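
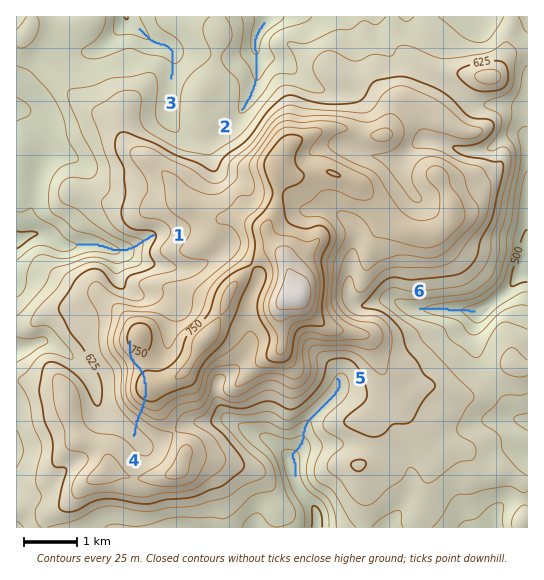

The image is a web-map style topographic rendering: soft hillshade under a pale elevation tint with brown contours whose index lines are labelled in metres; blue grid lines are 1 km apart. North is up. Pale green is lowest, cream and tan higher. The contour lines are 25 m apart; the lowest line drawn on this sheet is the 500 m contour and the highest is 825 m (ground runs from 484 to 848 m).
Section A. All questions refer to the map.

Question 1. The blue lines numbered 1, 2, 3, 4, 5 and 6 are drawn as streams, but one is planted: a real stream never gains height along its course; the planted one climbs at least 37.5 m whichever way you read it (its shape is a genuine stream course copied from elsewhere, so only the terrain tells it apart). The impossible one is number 4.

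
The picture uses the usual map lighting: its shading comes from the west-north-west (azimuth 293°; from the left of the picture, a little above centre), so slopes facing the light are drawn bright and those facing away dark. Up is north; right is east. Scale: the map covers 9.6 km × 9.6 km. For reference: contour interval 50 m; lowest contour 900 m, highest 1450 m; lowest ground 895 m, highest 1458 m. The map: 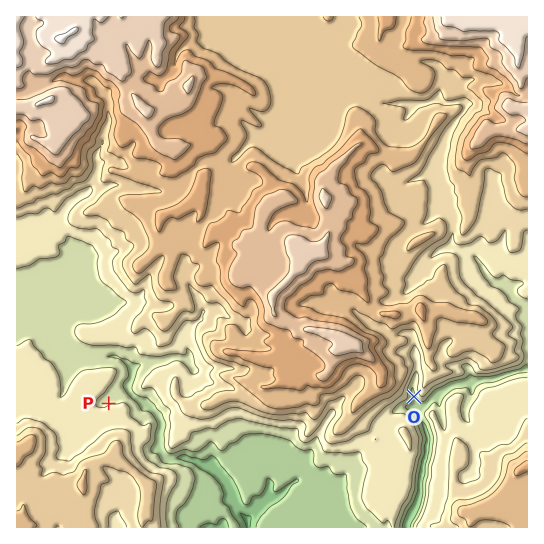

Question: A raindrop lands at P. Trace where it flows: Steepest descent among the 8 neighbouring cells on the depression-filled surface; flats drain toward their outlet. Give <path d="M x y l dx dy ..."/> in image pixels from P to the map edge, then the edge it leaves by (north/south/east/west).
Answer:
<path d="M109 403l-2-1 0-3 6-5 4-1 5-6 5 0 3 6 5 5 4 3 4 0 15 14 4 8-1 7-2 1 0 7 2 1 0 11 4 7 1 1 21 0 4 3 4 0 6 4 4 0 4 2 2 0 3 3 3 0 10 12 6 11 4 16 1 2 5 6 2 0 0 1 4 4 0 5"/>
exit: south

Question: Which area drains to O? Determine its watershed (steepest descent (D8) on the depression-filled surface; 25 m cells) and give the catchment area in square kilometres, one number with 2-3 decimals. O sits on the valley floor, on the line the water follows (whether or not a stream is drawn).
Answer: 3.574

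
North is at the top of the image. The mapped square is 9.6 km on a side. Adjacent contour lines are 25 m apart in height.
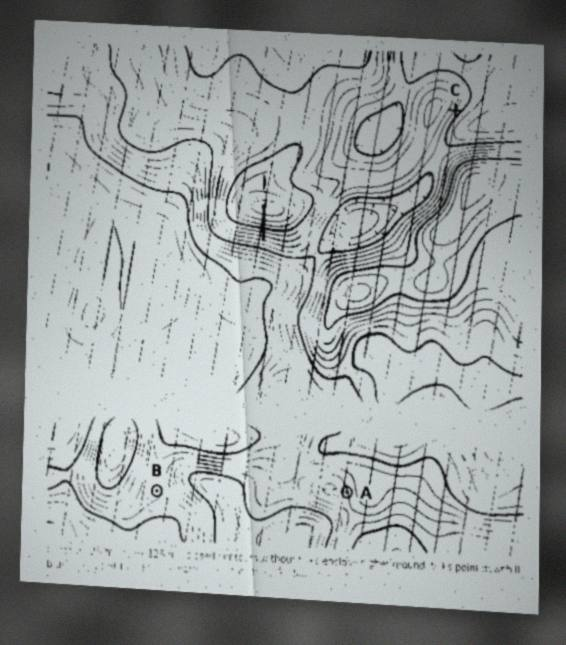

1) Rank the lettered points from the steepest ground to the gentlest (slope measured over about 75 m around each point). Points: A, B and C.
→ C A B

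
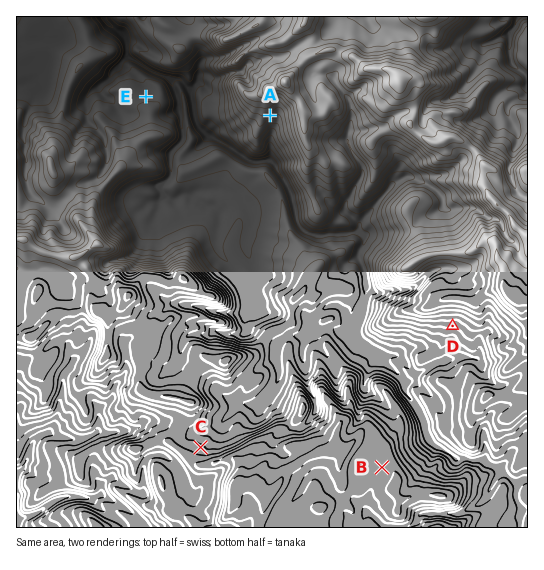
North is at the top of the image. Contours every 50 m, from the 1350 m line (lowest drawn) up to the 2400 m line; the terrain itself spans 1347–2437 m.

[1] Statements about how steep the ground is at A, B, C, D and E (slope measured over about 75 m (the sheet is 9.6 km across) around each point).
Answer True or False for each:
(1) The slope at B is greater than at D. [False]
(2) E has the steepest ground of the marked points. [False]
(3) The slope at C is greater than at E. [True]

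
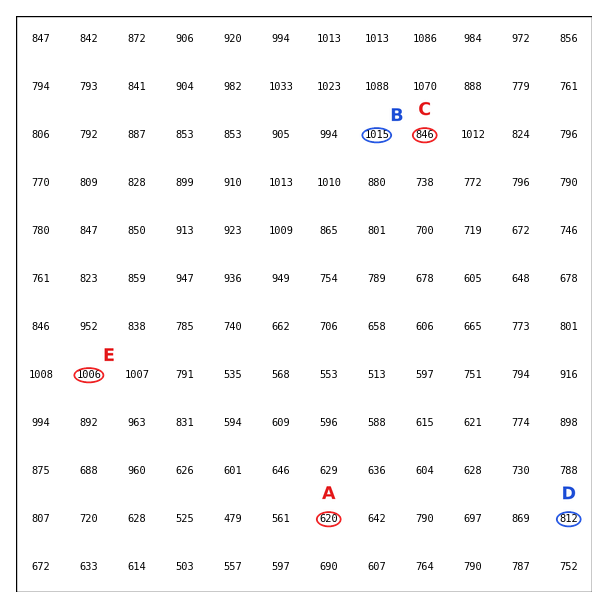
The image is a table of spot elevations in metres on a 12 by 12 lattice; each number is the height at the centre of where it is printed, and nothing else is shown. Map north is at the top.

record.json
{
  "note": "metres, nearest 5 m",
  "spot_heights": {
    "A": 620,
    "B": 1015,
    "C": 845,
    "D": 810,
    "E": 1005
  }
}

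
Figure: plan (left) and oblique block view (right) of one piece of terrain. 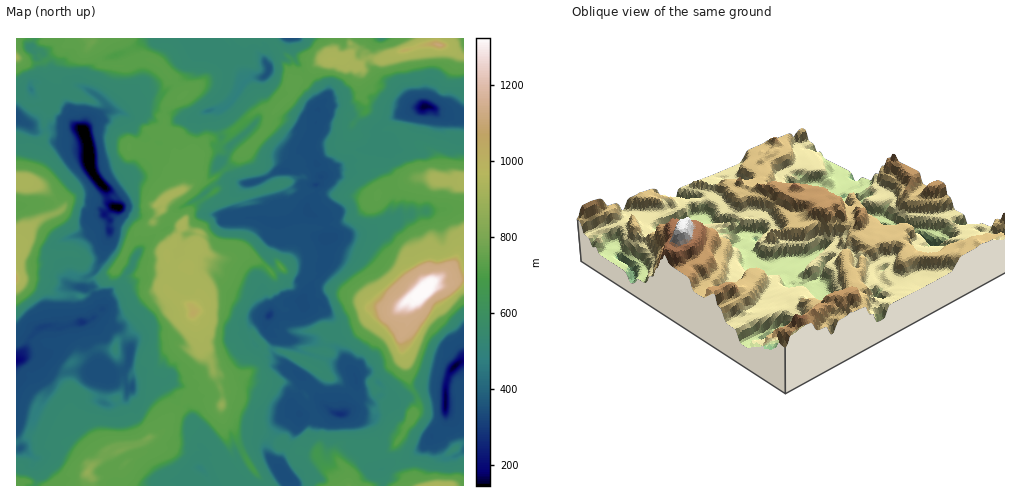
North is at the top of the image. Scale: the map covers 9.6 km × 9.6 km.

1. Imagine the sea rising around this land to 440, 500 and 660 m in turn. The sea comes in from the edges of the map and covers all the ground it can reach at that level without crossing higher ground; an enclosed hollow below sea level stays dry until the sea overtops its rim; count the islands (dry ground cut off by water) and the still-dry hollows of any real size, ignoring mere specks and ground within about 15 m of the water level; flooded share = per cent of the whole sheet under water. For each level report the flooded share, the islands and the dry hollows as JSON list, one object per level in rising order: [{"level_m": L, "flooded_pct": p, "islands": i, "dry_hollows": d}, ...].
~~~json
[{"level_m": 440, "flooded_pct": 13, "islands": 1, "dry_hollows": 3}, {"level_m": 500, "flooded_pct": 15, "islands": 0, "dry_hollows": 2}, {"level_m": 660, "flooded_pct": 64, "islands": 1, "dry_hollows": 0}]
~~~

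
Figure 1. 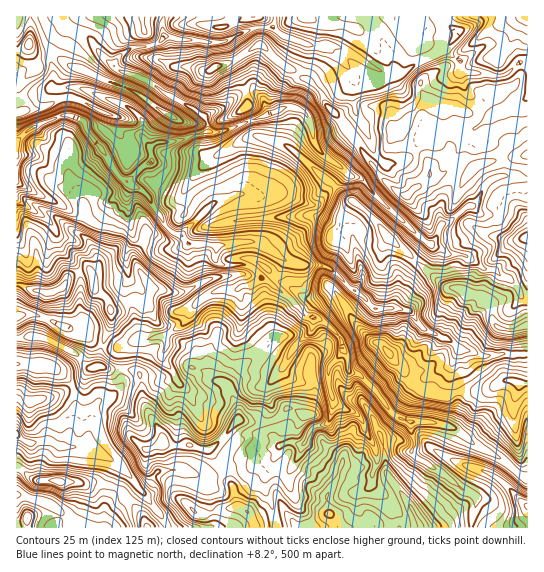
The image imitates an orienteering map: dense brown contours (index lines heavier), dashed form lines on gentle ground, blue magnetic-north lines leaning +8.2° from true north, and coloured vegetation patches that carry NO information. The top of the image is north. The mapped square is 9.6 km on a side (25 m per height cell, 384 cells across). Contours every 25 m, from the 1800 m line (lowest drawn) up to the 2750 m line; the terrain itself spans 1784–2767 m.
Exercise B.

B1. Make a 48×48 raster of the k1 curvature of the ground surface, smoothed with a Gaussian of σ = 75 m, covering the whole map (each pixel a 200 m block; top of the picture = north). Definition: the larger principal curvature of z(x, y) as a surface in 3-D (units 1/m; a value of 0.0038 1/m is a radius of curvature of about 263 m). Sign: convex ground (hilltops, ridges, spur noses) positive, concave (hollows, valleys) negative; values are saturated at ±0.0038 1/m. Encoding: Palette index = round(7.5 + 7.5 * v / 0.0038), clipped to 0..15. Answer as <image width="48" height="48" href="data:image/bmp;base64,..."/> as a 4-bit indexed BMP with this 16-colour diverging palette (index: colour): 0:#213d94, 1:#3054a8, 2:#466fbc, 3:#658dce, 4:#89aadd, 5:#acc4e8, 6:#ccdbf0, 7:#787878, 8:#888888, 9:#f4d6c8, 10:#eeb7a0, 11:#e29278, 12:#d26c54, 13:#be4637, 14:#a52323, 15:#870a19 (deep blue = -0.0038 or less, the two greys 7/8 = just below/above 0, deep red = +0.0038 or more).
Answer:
<image width="48" height="48" href="data:image/bmp;base64,Qk32BAAAAAAAAHYAAAAoAAAAMAAAADAAAAABAAQAAAAAAIAEAAATCwAAEwsAABAAAAAAAAAAlD0hAKhUMAC8b0YAzo1lAN2qiQDoxKwA8NvMAHh4eACIiIgAyNb0AKC37gB4kuIAVGzSADdGvgAjI6UAGQqHALt4iIh2e8l4moh4uHq6mZmZmYu6mYmZma2oeImInJeJ3LqsqIx4qpiZh52HiYiHi4l3mImJuYq+uIm5mLlomneIiNqImZd3rmqIyrmbp3jJh3e3eLeKnHeHi7iJh4d6+a///tupiLuoh3qoeJiZeqiIrYiYiIjPpeqYmIiHe8eHh4mXd4iJiLiZ2Zl4i9/ZiLeXiHiHa7mHeJiHiIqJiMmYyHiL7bmHm7aYeHeInsu73siIeHp3qrqY2IjdmHh4u5mIiIiK64uqt52IeImY2Zp67MvIiHiI2pt4iIib2JyKhmrZmYjIp5uOyYiId4iJyZt4iIiLqNmKh4jLqrm+2YmfiIh3d5mJuKu6h4iIish6iIfJmayqx3n7eqmZuqqYqMvMuJd3i5h4iIm3Z5mZt7z4iazdy6qYmaiIqreIe4d3iauod3eKudq3irqYiJmqq5d3aMvLrKqZqpmYiHicqLeIm7iIiIiKqYh2ety5qpebqIiJmIicuJmoraiZiIiJh3h5/6mWiJiJmIiJmZecu3e67JmapniIh+3/yHi3d4iLqamImaqpvIfP2Zm4iHipl7y4d3fJd4qoibqImau3qYz6qriJeXi+/mmXiGfLiK2HebqHiqiHeL+3iLq7iJnpiniYmXjbqrlXeamHipiJid2Gh3eciJq4eIrLqZvYmaqriImIioirq/qKl4hqqbqql//e6Z2WeKzd+4d4iYqYz6ebmIiL3bqYmah326yIitmHjf/ciKqZ7IycqYi8mZiXepiIurqYnpeHeoiZrJdlt5+Lp4zZiXmXiYmZipqpnHd4inqruIiIusuaqM2YeWiqeYuXeKusmqineHiIh3eZvLmZrNlmmZiKuouXjNiJibyXu5iHd3d4rZiI3Zi5mYq6q6uZ64eIiti7rO3cuqqZrKd96InnesqGerisiJiIjaerp4iaq8zLisjfiI6oqpiHi5uoeZmJnYqqmHiId3d5eM/oidt4q3iomJiJmYmqeYqbmIiHiHZpmd24r8uYi5iYiHmpiZqoarmKuIiHeHdpvZea+oqpiaiIiKuYmZqJuYh4uph3eHeN6Xd/p4ipiKqIiHqImpiJuniImaqHd3neiHjtiHepiJqqmYqom6d7moqrzLy5mb3IiZvoqImImHeIiYyqrIiqmId4mYnezLqXmr2Xmoh3iHeIiLeLy3mZqJqt+5mKupmYetp4mph4h4iIiOqYh2v/+Y3/2b/6l4mWftiImJh4iJh4iM7/q//IeP+oeYi/2Hdnz6q7uZqaqpmIiKh67rh4v/h5iqmMmZiK+WeYmYmpiImZiLl3iHn/+oiJu7eJiarOuHd4h5yniJqqqJuoq+/Yh3m7vdmHd5vKiIiYh3rahoeIiYmpvLh3zN/tzO/pedyYmYiImIibyJqqh6yZmJiYrdyZmZnfvciIiIiJiIiIi5mal76HeIibqaeXh4d67Yd4h4mYiImYidqImI2HeId4m8iaq8yHuomJmqmIeIiIhnyoiHt3iJmZiqiru6rLqYu7mIiIiIiHmqmZmQ=="/>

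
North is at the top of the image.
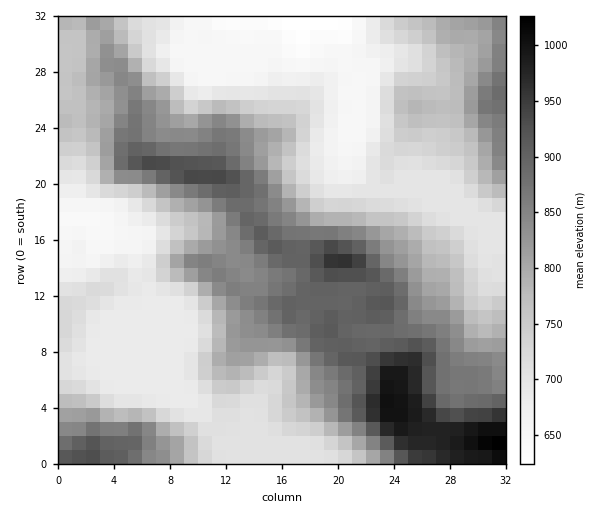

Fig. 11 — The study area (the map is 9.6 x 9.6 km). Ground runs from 625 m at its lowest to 1035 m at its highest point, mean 780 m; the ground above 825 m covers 31.4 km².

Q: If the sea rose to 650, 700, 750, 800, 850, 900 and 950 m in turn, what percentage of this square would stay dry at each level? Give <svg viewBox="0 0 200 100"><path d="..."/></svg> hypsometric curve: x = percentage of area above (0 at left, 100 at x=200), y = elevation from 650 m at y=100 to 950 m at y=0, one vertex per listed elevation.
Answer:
<svg viewBox="0 0 200 100"><path d="M190 100l-41-17-37-16-31-17-27-17-30-16-15-17"/></svg>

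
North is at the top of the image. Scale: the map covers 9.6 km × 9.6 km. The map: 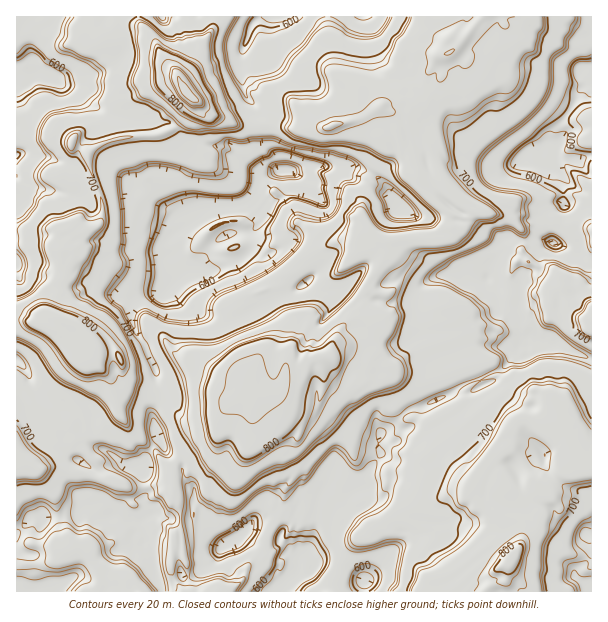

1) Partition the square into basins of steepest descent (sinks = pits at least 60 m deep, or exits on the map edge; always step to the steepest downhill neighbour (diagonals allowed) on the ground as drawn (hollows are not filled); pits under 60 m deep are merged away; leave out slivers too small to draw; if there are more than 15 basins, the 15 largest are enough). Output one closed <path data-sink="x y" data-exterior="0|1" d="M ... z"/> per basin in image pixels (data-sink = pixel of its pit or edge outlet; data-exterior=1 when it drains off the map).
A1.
<path data-sink="285 170" data-exterior="0" d="M194 98l-10 19-10 11-22 8-20 0-18 3-21 9-5 5 2 14 12 33 1 12-5 13-9 5-14 4-5 6 0 8-8 4 4 18-16 41 2 6 5 2 3 4-6 7-16-8-22-2 1 146 13 0 24-28 1-4-3-5 4 1 10-4 13-13 1-4 7 12 9 3 11-2 11-9-8-35-11-11-14-7 10-6 22 0 5 11 2 13 4 6 19 6 27 13 8 6 13 1 29-2 24-17 6 5 9 0 15-5 5-7 1-12 3-2 13-2 14-10 4 1 6 18 3 3 14 10 6 0 11-10 11-18 12 6 8 0 7-2 11-11 33-16 0-23-5 4-21 6-12 0-6-2-24 1-14-7 3-6-1-13 20-35 4-9-1-14 22-3 20 3 21-1 5-4 4-7 5-2 2-8 6-2 6-7-28-27-20-43-16-11-4-15-2-2-12-1 12-2 1 1 9-6-1-2-12 0-9 4-12 0-17 12-28 6-5 3-40 1-8-2-43 0-27-11z"/><path data-sink="233 540" data-exterior="0" d="M114 352l-19 2-10 6 14 7 11 11 8 35-11 9-11 2-9-3-7-12-1 4-13 13-12 5 0 7-24 28-14 1 1 125 210 0 9-6 8-8 2-9 16-14 4-18 17-27 1-21 6-10 0-6-4-8-6-24-22-21-4-6 1-5 3 5 26 26 4 18 7 16 6 6 6 18 5 4 15 3 9 5 18 12 10 11 0 4-2-1-6 4-13 21-11 31 153 0 10-10 11-4 2-15 10-15 0-9-4-9-20-18-14-6-10-16-15 0-12 6-6 0-5-2-6-9 1-6 10-9 7 0 26 16 5-6-12-10-9-14 4-10 16-14-14-21 0-3 4-4 0-11 8-9-3-12-5-6-30 10-15 0-12-3-23 0-15-11-11 18-8 8-9 2-17-13-6-18-4-1-14 10-13 2-3 2-1 12-5 7-15 5-9 0-6-5-11 9-18 9-31 1-41-20-19-6-6-10-1-14z"/><path data-sink="582 69" data-exterior="0" d="M591 16l-108 0-33 36-6 2-2 21-15 21-22 14-1-1-12 2 12 1 2 2 4 15 16 11 20 43 28 27-6 7-6 2-2 8-5 2-4 7-5 4-21 1-20-3-22 3 1 14-4 9-20 35 1 13-3 6 14 7 24-1 6 2 12 0 21-6 5-4 0 23-2 3-31 13-14 12-13 2 4 4 50 3 30-10 5 6 3 12-8 9 0 11-4 4 0 3 14 21 26 18 4-1 0-12 2-5 12-12 6-3 4-15 11-6 9 0 8 9 2 9 14 27 4 11 12 14 4-1 0-145-10-1-12-5-13 0-5-5-2-12 5-7 8-4 15 2 8 12 6 5z"/><path data-sink="38 72" data-exterior="0" d="M138 16l-122 1 1 302 21 3 16 8 6-7-3-4-5-2-2-6 16-41-4-18 8-4 0-8 5-6 23-8 5-14-1-12-12-33-2-14 5-5 21-9 18-3 20 0 19-6 13-13 9-16-9-11-9-19-11-11-10-19-12-14z"/><path data-sink="276 17" data-exterior="1" d="M465 16l-246 0-7 14-12 17-2 13-18 18 0 3 4 9 8 8 5 2 10 12 32 14 43 0 8 2 40-1 5-3 28-6 17-12 12 0 9-4 16 1 8-5 3-5-2-6 1-10 9-20 5-3 9-2 20-22-4-7z"/><path data-sink="591 591" data-exterior="1" d="M524 418l-6 2-12 12-2 5 0 12-23 21-11 19 8 15 28 18 8 8 4 9 0 9-10 15-3 28 86 1 1-125-4-1-10-10-10-24-5-5z"/><path data-sink="296 573" data-exterior="0" d="M255 409l-1 5 4 6 22 21 3 6 1 14 6 12 0 6-6 10-1 21-17 27-4 18-16 14-2 9-16 13 102 1 13-31 13-21 6-4 2 1 0-4-10-11-18-12-9-5-15-3-5-4-6-18-6-6-7-16-4-18-26-26z"/><path data-sink="162 17" data-exterior="1" d="M218 16l-78 0-1 5 18 24 7 15 11 11 4 8 19-19 2-13 17-24z"/>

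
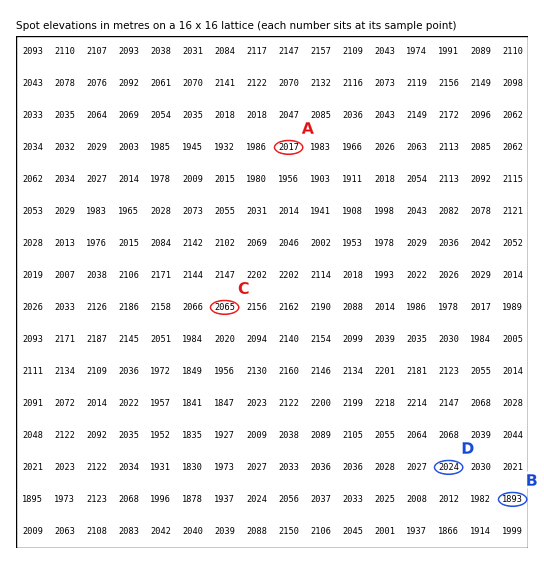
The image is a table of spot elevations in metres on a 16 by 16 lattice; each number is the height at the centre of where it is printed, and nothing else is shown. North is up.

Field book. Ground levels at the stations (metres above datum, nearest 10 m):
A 2020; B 1890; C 2060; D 2020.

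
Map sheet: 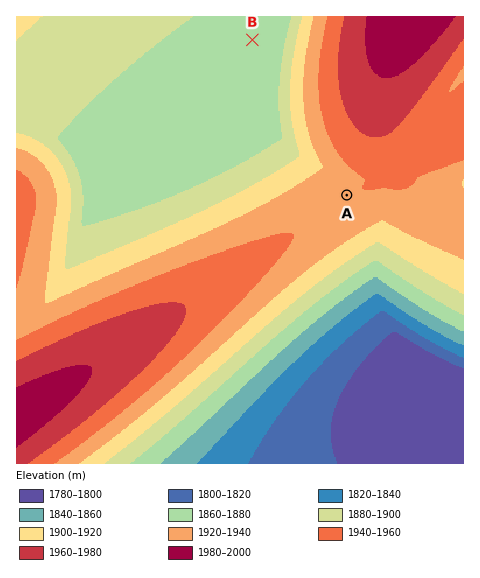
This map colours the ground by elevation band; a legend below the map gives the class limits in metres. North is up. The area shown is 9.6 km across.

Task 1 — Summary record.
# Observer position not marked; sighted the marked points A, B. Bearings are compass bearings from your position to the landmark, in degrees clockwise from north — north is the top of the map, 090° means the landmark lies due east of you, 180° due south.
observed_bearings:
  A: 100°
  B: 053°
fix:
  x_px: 103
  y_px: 152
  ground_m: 1870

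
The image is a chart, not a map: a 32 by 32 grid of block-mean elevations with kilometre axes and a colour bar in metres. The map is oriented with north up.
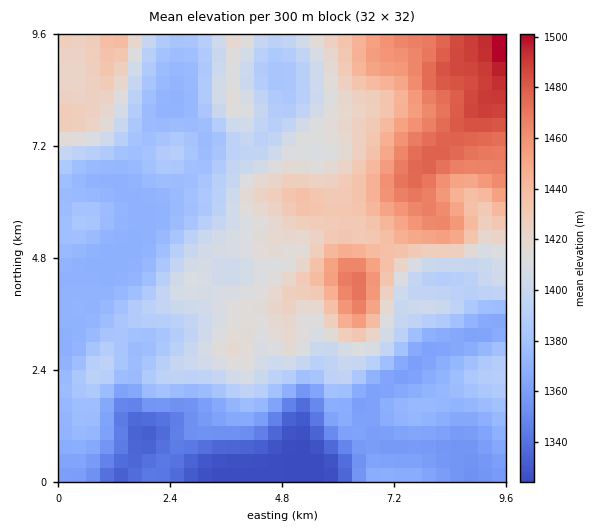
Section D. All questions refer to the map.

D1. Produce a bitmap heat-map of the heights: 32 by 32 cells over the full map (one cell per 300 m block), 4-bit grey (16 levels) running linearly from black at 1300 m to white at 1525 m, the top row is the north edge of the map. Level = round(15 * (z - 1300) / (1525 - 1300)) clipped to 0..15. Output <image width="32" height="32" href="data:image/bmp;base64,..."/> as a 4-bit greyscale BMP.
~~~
<image width="32" height="32" href="data:image/bmp;base64,Qk12AgAAAAAAAHYAAAAoAAAAIAAAACAAAAABAAQAAAAAAAACAAATCwAAEwsAABAAAAAAAAAAAAAAABEREQAiIiIAMzMzAERERABVVVUAZmZmAHd3dwCIiIgAmZmZAKqqqgC7u7sAzMzMAN3d3QDu7u4A////AERDIjMiIiIiIiIkRUREREREQzIzMiIiIiIiNERERERERUQyIzMyIiIiIjRERERERFVUMiI0REMyIiNEREREREVVVDIzNEREQyI0RERVVURVVVQzREREVVQzNURFVVVVVVZlRFVVVWZlVEVUREVVVWZWZlVmZmd3dmVWZlRERVZmVWZlZnd3iHd3ZndlREVVZlVWZVZneIh3h3d3dlRERFVVVWVVZneIeIh4iYdlVEREVVVmZmZ3iIiIeKqXdmZVRFVVVmZ3d4iIiIm7qHd3ZlVVVVVmd3d3iImau6h2ZmZmVVVVVnd3d3iJmru5dmZmd1VVVVZnd3d3iJq7qYd3d3dVVVVVZ3d3iIiZqpmZiIh3VVVVVWZ3d4iIiZmZqqqpiFZVVVVVZ3eIiZmZmqu7qYlVVVVVVWZ4iJmZmZq7u6mZVVVVVVVmeIiZmZmru7qpmlVVVVVVZneIiIiZq7y7qqtlVVVWZVZnd4iIiZq8zLu7dmZVVmZVZmd3d4iavMzLu4h3ZVVlVWdmd3iImrvMzMyYiHZVVVZ3Zmd4iJmrvMzMmYh2VVVnh3ZmeIiJqrvM3YiIhlVVZ4dmZneImaq8zN2IiYdVVWd3ZmZ4iZqrzMzdiImHZVVnd2VmeJqqu8zM3YiZmGVVZ4dmZniaq7u8zd2ImZh2VWeIdmeImqu7vM3d"/>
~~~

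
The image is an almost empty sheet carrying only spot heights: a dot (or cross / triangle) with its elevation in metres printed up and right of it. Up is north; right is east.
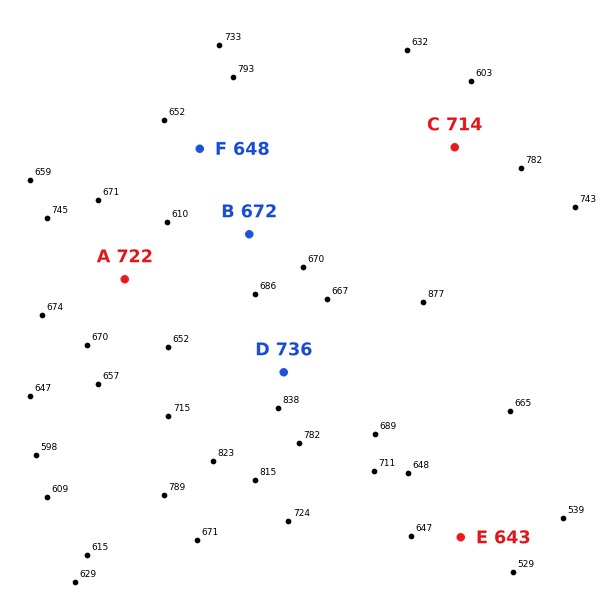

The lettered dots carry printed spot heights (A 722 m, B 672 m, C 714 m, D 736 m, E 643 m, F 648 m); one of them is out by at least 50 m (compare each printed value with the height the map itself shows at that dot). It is A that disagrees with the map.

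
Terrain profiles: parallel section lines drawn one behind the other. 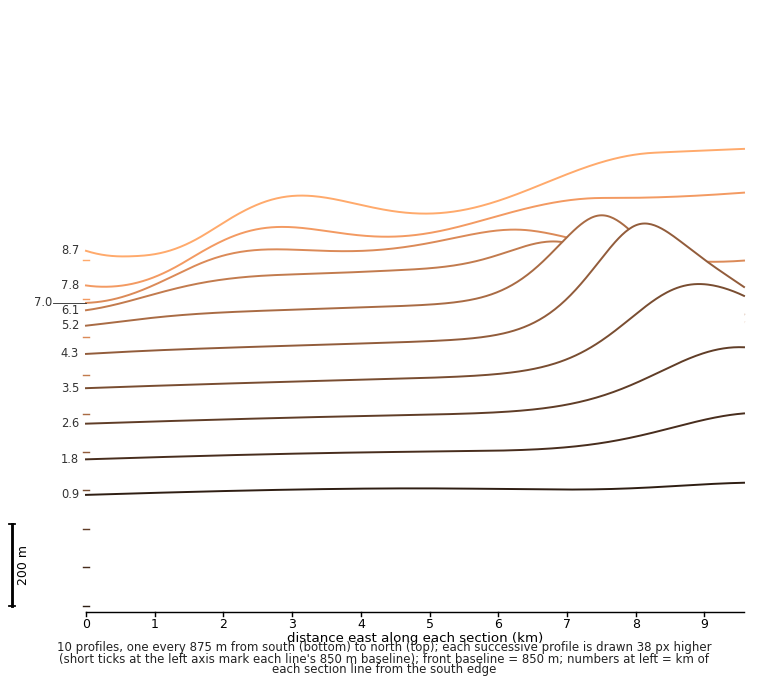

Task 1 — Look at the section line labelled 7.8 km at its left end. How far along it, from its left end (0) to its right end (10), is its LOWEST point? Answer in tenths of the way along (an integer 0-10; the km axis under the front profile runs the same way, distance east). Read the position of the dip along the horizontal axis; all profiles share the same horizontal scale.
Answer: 0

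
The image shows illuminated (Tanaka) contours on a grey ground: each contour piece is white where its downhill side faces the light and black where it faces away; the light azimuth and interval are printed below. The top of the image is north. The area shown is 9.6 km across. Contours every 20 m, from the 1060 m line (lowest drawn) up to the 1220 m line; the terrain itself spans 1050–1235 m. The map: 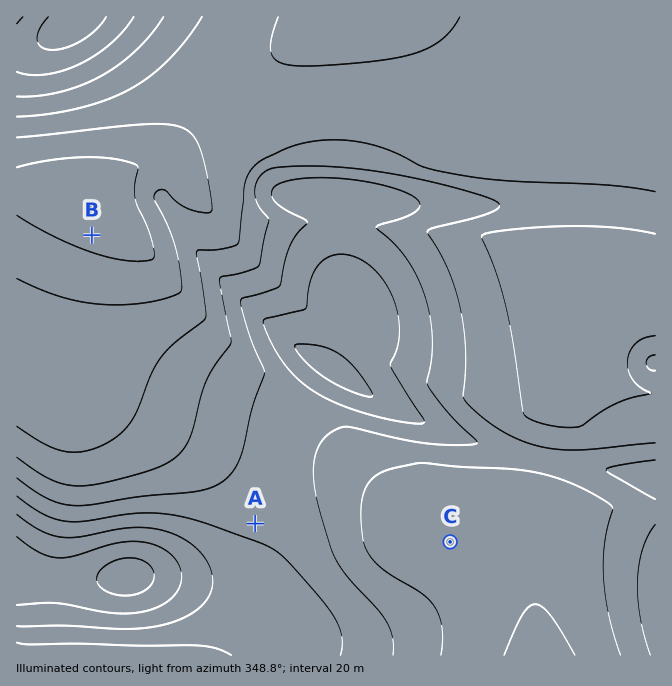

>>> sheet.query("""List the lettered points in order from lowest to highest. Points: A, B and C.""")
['A', 'C', 'B']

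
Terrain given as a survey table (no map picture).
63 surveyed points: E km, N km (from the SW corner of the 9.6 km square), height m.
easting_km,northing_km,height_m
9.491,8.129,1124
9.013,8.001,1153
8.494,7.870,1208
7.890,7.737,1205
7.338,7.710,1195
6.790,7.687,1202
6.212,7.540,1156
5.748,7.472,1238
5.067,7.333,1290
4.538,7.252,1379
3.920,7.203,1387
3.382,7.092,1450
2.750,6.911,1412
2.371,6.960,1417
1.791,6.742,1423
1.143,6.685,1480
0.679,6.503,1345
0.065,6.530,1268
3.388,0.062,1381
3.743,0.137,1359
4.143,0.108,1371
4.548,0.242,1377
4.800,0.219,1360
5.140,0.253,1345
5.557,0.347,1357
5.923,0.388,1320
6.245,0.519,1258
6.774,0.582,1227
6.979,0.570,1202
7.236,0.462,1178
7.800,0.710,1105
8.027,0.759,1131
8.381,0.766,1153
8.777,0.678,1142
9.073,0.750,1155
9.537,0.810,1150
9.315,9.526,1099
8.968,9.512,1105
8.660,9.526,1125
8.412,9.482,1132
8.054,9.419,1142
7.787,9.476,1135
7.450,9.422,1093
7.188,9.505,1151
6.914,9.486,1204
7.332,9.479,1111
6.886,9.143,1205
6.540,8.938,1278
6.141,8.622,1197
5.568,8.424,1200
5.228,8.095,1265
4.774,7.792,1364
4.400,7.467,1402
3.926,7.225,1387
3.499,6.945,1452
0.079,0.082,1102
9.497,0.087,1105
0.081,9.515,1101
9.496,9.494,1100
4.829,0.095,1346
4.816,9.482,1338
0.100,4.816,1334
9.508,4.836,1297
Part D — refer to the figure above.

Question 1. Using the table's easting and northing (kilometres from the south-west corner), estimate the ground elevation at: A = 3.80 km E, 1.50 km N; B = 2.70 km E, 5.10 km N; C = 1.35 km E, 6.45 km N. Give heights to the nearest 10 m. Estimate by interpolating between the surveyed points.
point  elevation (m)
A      1360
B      1320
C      1490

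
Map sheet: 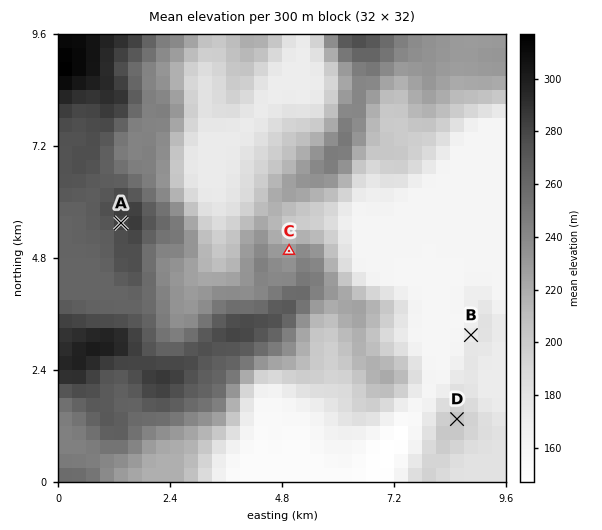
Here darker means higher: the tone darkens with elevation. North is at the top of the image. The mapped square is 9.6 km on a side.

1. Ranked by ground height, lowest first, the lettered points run B D C A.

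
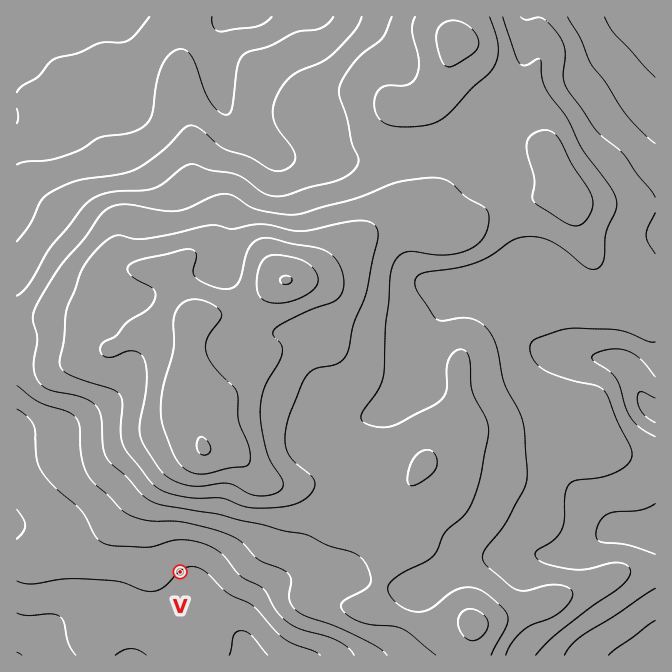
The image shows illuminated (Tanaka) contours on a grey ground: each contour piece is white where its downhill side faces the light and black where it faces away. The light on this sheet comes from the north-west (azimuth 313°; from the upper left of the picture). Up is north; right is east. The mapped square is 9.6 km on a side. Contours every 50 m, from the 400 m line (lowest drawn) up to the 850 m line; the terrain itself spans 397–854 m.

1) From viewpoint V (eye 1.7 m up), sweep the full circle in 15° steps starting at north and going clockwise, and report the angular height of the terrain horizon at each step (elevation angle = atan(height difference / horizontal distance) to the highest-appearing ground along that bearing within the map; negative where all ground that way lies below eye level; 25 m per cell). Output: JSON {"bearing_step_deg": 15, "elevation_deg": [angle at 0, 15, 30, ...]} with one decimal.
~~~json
{"bearing_step_deg": 15, "elevation_deg": [10.7, 11.2, 9.5, 8.8, 6.0, 5.2, 3.8, 3.6, 0.5, -1.8, -1.7, -1.1, -1.3, -1.5, -1.2, -0.2, 0.9, 2.0, 3.1, 4.0, 4.7, 5.2, 6.5, 8.7]}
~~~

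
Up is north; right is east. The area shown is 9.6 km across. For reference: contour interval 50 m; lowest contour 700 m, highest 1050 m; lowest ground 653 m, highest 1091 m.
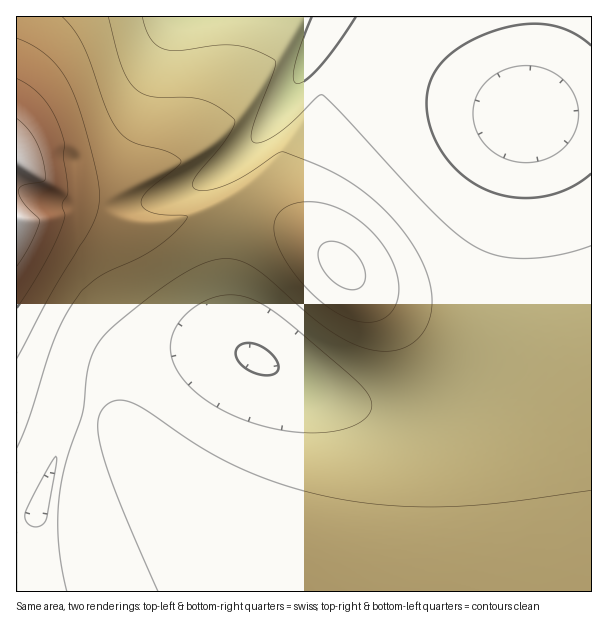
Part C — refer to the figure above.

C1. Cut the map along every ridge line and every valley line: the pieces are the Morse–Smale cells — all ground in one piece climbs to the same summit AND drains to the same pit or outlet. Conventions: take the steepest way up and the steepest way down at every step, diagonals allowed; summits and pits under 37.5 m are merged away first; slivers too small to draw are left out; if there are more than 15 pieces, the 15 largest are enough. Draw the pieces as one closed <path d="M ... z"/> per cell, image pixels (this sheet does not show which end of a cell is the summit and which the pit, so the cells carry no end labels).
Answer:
<path d="M234 204l-12 0-37 14-30 6-27-1-48-15-15 0-27 14-21-2-1 172 10 6 13 5 59 12 24 12 18 20 60 90 22 38 5 17 351 0 5-16 5-28 0-57-6-29-6-16-11-21-15-21-23-24-42-26-4 2-15 22-11 10-21 12-27 8-38 0-31-8-50-22-39-23-9-10-5-9-6-28 1-62 10-40z"/><path d="M332 16l-315 0-1 203 2 3 20 0 27-14 15 0 48 15 27 1 30-6 37-14 17 1 3-13-8-16-2-11 6-9 22-22 20-26 27-43 24-44z"/><path d="M365 40l-3 0-6 5-14 21-50 84-8 30 4 21 13 23 68 68 42 27 72 35 11-27 10-36 16-142 6-33-37-13-72-30-28-15z"/><path d="M591 16l-208 0-21 23 27 19 28 15 72 30 37 13-6 33-16 142-10 36-10 26 43 27 23 24 15 21 13 28 6 21 5 32-1 42-9 44 13-1z"/><path d="M17 392l0 200 209-1-4-16-22-38-60-90-18-20-24-12-59-12-13-5z"/><path d="M240 205l-5 14-5 27-1 62 6 28 5 9 9 10 69 37 20 8 31 8 38 0 19-5 29-15 19-19 8-15 0-2-71-33-30-18-21-17-39-38-25-18-24-12z"/><path d="M333 16l-26 49-27 43-20 26-22 22-6 9 2 11 8 16-2 9 2 5 30 10 24 12 24 18 2-1-28-32-6-12-4-21 4-16 10-26 44-72 20-27-23-15z"/><path d="M381 16l-46 0-1 2 29 20z"/>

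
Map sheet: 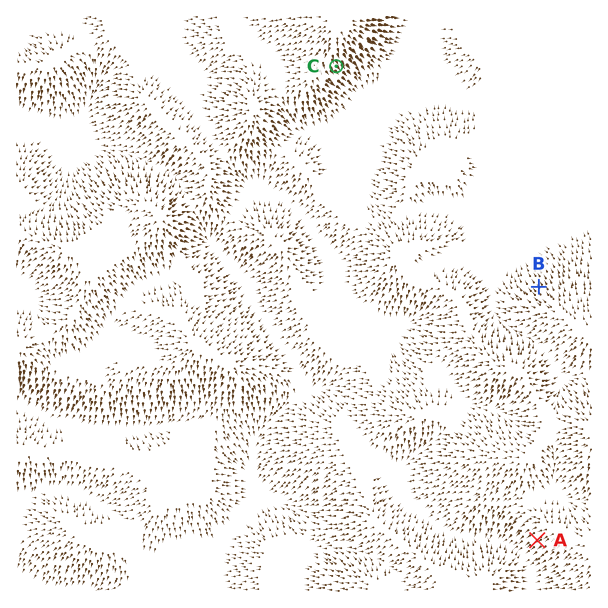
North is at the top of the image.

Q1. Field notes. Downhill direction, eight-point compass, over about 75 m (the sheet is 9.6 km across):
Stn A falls SW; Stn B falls NW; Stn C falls SE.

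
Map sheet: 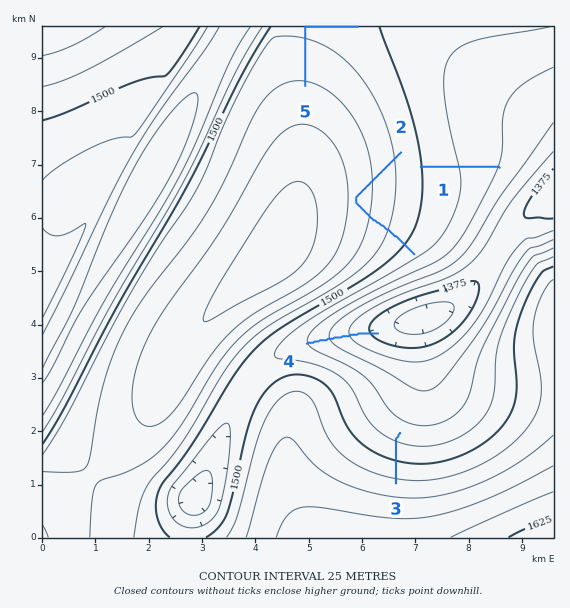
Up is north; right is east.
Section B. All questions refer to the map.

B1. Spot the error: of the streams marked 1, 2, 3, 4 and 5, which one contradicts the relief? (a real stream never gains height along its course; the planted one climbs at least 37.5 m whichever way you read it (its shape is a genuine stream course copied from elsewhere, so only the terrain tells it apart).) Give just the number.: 2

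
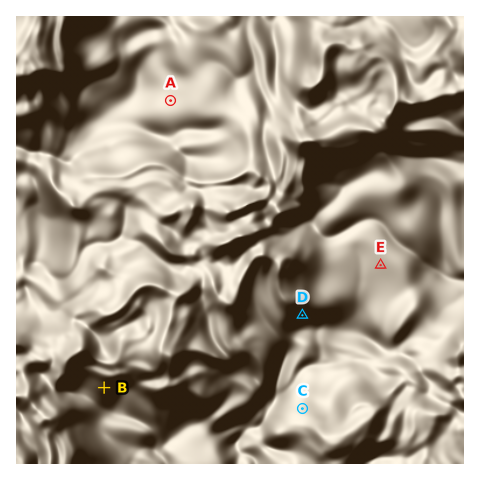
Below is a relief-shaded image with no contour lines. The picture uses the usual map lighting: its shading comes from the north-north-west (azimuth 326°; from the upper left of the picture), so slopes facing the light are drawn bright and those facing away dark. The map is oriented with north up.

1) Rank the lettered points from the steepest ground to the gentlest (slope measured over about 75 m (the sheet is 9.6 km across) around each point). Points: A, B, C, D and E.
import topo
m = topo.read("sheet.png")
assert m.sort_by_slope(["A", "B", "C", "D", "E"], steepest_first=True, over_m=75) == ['D', 'B', 'C', 'A', 'E']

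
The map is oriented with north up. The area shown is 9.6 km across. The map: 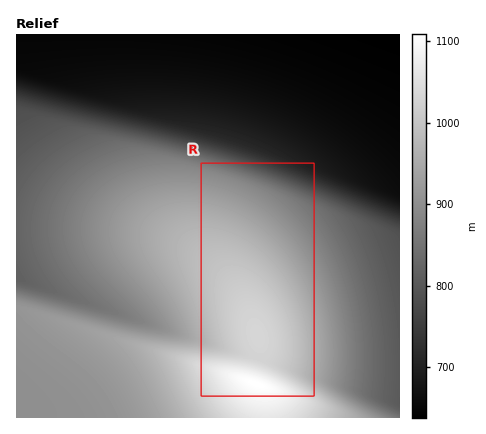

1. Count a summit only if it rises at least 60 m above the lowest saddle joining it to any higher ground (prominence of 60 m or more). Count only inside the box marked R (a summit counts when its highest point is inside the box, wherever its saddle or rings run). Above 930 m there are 1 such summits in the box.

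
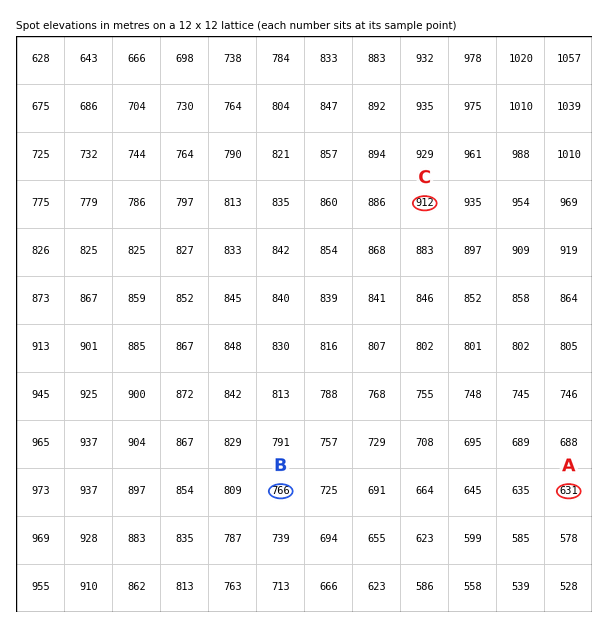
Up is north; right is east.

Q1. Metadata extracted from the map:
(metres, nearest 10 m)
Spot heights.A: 630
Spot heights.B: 770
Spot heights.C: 910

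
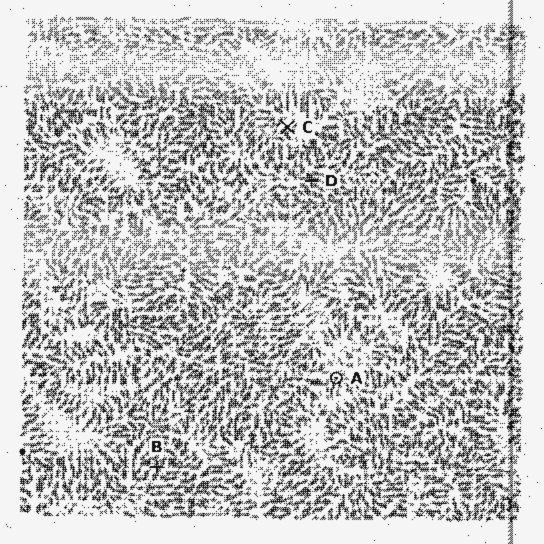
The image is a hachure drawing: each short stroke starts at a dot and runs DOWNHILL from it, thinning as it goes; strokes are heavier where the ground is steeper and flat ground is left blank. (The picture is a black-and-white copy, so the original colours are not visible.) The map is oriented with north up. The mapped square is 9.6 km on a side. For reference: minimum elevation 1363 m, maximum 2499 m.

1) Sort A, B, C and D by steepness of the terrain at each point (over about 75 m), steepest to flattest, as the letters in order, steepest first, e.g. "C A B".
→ B D C A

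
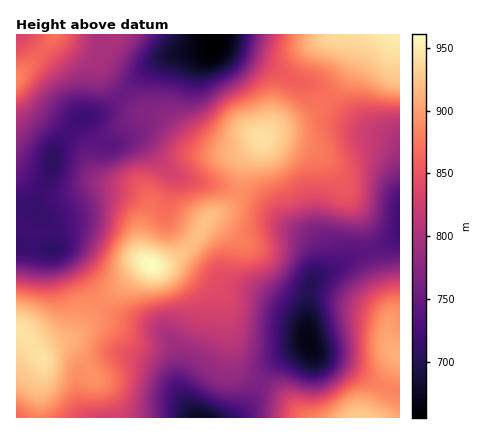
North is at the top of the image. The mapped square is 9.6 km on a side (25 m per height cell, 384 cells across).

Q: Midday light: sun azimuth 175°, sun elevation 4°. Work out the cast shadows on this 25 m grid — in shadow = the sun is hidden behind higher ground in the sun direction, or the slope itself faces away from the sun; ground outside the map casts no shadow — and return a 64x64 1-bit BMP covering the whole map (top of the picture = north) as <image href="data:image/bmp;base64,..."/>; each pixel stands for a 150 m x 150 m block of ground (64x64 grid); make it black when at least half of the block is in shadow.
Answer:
<image width="64" height="64" href="data:image/bmp;base64,Qk0+AgAAAAAAAD4AAAAoAAAAQAAAAEAAAAABAAEAAAAAAAACAAATCwAAEwsAAAIAAAAAAAAA////AAAAAAAAAAAAAAAQAAAAAAAAAf4AAAAAAAAH/8AAAAAAAA//4AAAAAAAH//gAAAAAAAf/8AAAAAAAB//wAAAAAAAH//AAAAAAAAf/8AAAAAAAB//gAAAAAAAH/+AAAAAAAAf/4AAAAAAAA//AAAAAAAAD/8AAAAAAAAP/gAAAAAAAAf8AAAAAAAAB/gA4AAAAAAD8AD8AAAAAADgAP4AAAAAAAA//4AAAAAAA///4AAAAAAH///wAAAAAAf///gAAAAAB////AAAAAAD///+AAAAAAH///4AAAAAAP///4fAAAAAf////+AAAAA/////4AAAAB/////gAAAADv///+AAAAAG////wAAAAAL///8AAAAAAP/g+AIAAAAA8ABwD8AAAACAAAAPwAAAAAAAAA/AAAAAAAAAD8AAAAAAAAAHAAAAAAAB/gAAAAAAAAf+AAAAAAAAB/4AAAAAAAAH/gAAAAAAAAf+AAAAAAAAA/4AAAAAAAAB/DAAAAAAAAB8PwAAAAAAAAA/wAAAAAAAAD/wAAAAAAAAH/+AAAAAAAAf//gAAAAAAB///AAAAAAAP//8AAAAAAP///gAAAAAB///8AAAAAAD///wAAAAAAP//+AAAAAAAf//wAAAAAAB///AAAAAAAB//8AAAAAAAB//gAAAAAAAD/+AAAAAAAAP/4AAAA=="/>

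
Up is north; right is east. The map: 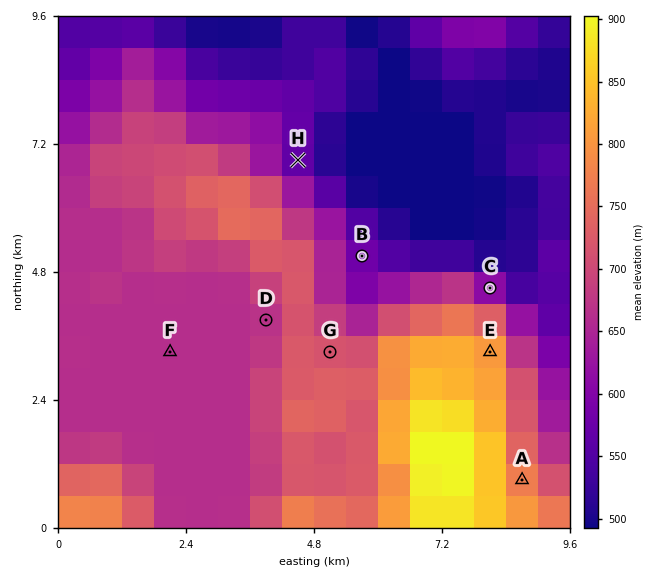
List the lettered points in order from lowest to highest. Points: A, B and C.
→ B C A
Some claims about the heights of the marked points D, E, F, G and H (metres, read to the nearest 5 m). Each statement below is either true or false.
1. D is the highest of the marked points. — false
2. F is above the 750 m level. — false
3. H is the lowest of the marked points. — true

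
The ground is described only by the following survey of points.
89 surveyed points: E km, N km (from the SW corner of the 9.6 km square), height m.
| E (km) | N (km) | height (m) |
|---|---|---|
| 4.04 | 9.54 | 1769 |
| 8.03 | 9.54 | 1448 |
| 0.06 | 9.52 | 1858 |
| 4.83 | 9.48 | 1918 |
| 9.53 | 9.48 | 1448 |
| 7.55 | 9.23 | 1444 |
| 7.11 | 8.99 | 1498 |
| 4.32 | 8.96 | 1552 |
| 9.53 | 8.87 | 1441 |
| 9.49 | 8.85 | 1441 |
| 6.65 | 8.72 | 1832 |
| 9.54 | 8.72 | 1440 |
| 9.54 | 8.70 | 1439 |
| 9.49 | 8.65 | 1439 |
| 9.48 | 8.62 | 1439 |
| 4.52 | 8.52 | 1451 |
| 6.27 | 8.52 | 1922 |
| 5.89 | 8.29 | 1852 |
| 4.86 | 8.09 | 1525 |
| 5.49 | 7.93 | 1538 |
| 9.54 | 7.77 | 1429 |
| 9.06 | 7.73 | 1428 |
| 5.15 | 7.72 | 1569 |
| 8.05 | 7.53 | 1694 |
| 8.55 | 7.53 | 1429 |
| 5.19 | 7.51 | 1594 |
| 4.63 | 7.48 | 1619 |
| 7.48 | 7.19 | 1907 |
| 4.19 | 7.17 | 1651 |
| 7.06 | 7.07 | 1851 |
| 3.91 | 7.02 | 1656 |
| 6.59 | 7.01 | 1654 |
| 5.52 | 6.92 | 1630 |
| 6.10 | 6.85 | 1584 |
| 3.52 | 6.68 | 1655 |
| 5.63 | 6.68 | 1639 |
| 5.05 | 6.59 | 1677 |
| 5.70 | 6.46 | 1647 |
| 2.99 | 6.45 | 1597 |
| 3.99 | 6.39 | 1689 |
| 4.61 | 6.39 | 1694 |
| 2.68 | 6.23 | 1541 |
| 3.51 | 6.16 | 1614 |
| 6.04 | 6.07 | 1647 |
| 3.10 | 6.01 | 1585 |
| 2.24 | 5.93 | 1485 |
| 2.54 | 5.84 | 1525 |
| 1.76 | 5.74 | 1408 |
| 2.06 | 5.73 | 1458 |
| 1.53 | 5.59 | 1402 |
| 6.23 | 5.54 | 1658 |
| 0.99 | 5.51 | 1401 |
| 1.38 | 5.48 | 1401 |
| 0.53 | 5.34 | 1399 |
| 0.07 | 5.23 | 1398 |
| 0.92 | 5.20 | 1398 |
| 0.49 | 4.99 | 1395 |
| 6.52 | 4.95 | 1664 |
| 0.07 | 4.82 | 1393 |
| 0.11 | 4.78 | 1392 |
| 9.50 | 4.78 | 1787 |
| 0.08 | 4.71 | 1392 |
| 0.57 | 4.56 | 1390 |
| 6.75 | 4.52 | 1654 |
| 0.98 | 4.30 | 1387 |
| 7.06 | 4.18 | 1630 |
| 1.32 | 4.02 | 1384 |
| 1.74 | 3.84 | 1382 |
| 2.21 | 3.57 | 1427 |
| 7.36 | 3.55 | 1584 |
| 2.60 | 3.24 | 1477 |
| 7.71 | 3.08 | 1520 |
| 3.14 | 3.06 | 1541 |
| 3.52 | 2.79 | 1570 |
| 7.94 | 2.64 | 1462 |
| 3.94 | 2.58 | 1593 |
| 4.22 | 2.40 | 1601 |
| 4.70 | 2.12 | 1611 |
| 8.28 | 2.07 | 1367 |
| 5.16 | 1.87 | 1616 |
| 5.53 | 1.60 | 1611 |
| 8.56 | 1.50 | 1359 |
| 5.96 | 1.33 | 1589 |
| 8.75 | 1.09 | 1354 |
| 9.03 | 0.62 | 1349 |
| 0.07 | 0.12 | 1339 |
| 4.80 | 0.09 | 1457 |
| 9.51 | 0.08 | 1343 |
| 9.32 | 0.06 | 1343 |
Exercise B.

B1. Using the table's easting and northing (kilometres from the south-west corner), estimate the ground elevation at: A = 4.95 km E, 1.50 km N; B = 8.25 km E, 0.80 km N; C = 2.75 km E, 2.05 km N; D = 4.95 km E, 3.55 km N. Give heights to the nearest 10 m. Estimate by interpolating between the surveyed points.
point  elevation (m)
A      1600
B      1350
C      1440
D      1620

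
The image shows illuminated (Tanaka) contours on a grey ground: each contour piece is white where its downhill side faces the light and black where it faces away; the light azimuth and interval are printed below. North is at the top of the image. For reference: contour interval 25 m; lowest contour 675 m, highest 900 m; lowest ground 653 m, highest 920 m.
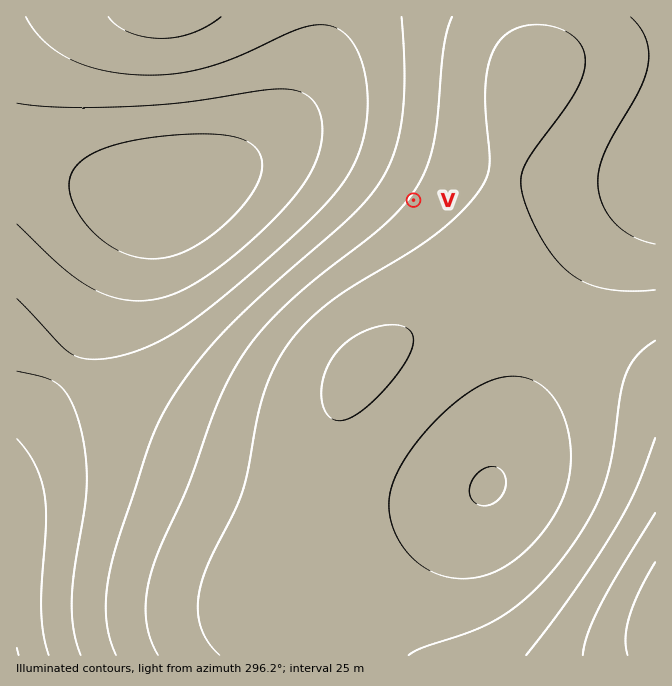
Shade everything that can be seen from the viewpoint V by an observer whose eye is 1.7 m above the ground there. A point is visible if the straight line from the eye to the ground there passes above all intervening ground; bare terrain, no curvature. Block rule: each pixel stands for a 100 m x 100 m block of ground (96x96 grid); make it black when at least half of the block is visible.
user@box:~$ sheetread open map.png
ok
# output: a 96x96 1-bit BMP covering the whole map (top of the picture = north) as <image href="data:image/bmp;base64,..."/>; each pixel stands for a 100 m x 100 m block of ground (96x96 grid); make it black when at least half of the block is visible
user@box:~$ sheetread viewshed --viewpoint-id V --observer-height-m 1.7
<image width="96" height="96" href="data:image/bmp;base64,Qk2+BAAAAAAAAD4AAAAoAAAAYAAAAGAAAAABAAEAAAAAAIAEAAATCwAAEwsAAAIAAAAAAAAA////AAAAAAAAAAAAAAAAAAAAAAAAAAAAAAAAAAAAAAAAAAAAAAAAAAAAAAAAAAAAAAAAAAAAAAAAAAAAAAAAAAAAAAAAAAAAAAAAAAAAAAAAAAAAAAAAAAAAAAAAAAAAAAAAAAAAAAAAAAAAAAAAAAAAAAAAAAAAAAAAAAAAAAAAAAAAAAAAAAAAAAAAAAAAAAAAAAAAAAAAAAAAAAAAAAAAAAAAAAAAAAAAAAAAAAAAAAAAAAAAAAAAAAAAAAAAAAAAAAAAAAAAAAAAAAAAAAAAAAAAAAAAAAAAAAAAAAAAAAAAAAAAAAAAAAAAAAAAAAAAAAAAAAAAAAAAAAAAAAAAAAAAAAAAAAAAAAAAAAAAAAAAAAAAAAAAAAAAAAAAAAAAAAAAAAAAAAAAAAAAAAAAAAAAAAAAAAAAAAAAAAAAAAAAAAAAAAAAAAAAAAAAAAAAAAAAAAAAAAAAAAAAAAAAAAAAAAAAAAAAAAAAAAAAAAAAAAAAAAAAAAAAAAAAAAAAAAAAAAAAAAAAAAAAAAAAAAAAAAAAAAAAAAAAAAAAAAAAAAAAAAAAAAAAAAAAAAAAAAAAAAAAAAAAAAAAAAAAAAAAAAAAAAAAAAAAAAAAHgAAAAAAAAAAAAAA/wAAAAAAAAAAAAAH/4AAAAAAAAAAAAAf/+AAAAAAAAAAAAB///AAAAAAAAAAAAD///gAAAAAAAAAAAD///wAAAAAAAAAAAD///4AAAAAAAAAAAD///8AAAAAAAAAAAD///+AAAAAAAAAAAD////AAAAAAAAAAAD////gAAAAAAAAAAD////wAAAAAAAAAAD////4AAH4AAAAAAD////8AAf+AAAAAAD////8AA//AAAAAAD////+AB//gAAAAAD////+AB//wAAAAAD/////AD//4AAAAAD/////AD//4AAAAAD/////AD//8AAAAAD/////AB//8AAAAAD/////AB//+AAAAAD/////AA//+AAAAAD/////AAf/+AAAAAD/////AAP//AAAAAD/////AAH//AAAAAD/////AAB//AAAAAD/////gAAf/gAAAAD/////wAAH/gAAAAD/////4AAD/wAAAAD/////8AAB/4AAAAD//////AAA/8AAAAD//////wAB/+AAAAD//////8AD//AAAAD///////AH//AAAAD///////////gAAAD///////////wAAAD///////////4AAAD///////////4AAAD///////////4AAAD///////////8AAAD///////////8AAAD///////////8AAAD///////////8AAAD///////////8AAAD///////////8AAAD///////////8AAAD///////////8AAAD///////////4AAAD///////////wAAAD///////////gAAAD///////////AAAAD//////////+AAAACD/////////8AAAAAAP////////4AAAAAAD////////wAAAAAAAf///////gAAAAA="/>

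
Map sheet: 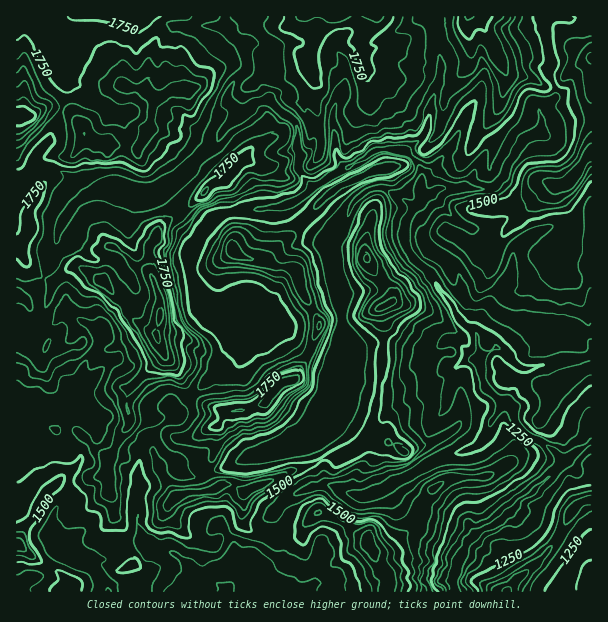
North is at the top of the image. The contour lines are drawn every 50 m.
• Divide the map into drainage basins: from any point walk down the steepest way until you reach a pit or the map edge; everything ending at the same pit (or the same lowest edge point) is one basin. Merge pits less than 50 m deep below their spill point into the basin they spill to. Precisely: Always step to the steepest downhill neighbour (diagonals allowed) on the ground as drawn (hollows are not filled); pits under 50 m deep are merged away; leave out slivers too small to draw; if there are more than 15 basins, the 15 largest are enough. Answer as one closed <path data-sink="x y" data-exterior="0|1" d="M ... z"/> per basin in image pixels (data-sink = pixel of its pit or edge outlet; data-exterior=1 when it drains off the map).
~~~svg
<path data-sink="459 560" data-exterior="0" d="M591 16l-574 0-1 527 20-28 8-18 18-19 22 2 24-6 0-15 19-31 2-12 9 5 23 0 13 16-18 8-4 8 18 38 6 7 10-5 27-3 6-4 15 0 12 6-4 20 2 12 5 5 26 11 24-4 8-14 10-10 10 2 41 26 10 23 12 15-1 14 117 0 9-10 24-20 21-28 12-24 7-6 13-4z"/><path data-sink="225 591" data-exterior="1" d="M129 416l-2 12-19 31 0 33 4 9 2 14 10 15 2 15 6 13 0 6 14 9-5 19 247-1 2-13-12-15-10-23-41-26-10-2-10 10-8 14-24 4-26-11-5-5-2-12 4-20-12-6-15 0-6 4-27 3-10 5-6-7-18-38 4-8 18-8-13-16-23 0z"/><path data-sink="108 591" data-exterior="1" d="M107 475l-23 5-22-2-18 19-8 18-12 15-6 12 0 3 12 11 36 22 6 6 2 8 66 0 5-11 1-8-14-9 0-6-6-13-2-15-10-15-2-14-4-9z"/><path data-sink="561 591" data-exterior="1" d="M591 500l-12 4-7 6-20 38-13 14-24 20-8 10 85-1z"/><path data-sink="17 591" data-exterior="1" d="M17 544l0 48 42 0 4-3 10-1-1-4-13-12-29-16z"/>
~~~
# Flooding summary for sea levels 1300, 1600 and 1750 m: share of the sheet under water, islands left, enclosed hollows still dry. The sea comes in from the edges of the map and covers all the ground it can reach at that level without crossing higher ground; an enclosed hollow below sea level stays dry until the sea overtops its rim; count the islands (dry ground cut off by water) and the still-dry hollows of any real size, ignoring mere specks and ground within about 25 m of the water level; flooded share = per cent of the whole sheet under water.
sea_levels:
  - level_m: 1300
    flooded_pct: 10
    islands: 0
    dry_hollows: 0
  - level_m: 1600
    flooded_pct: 64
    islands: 3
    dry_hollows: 0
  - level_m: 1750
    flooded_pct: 89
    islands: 3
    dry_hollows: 0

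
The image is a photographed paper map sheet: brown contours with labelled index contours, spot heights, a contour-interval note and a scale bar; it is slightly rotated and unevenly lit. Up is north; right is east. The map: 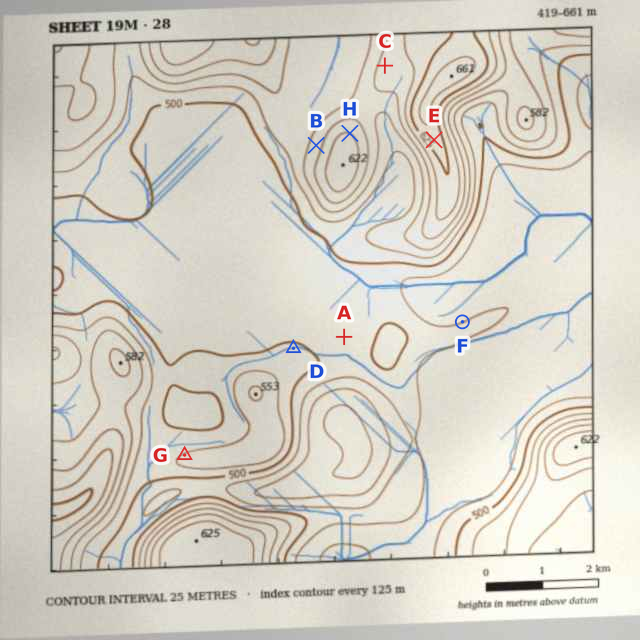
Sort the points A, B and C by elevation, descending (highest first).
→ ["C", "B", "A"]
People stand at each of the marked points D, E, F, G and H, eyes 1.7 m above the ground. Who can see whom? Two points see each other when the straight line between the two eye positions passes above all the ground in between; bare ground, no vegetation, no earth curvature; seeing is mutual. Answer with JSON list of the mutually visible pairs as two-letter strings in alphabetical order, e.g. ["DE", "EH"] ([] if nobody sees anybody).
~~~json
["DE", "EG", "EH"]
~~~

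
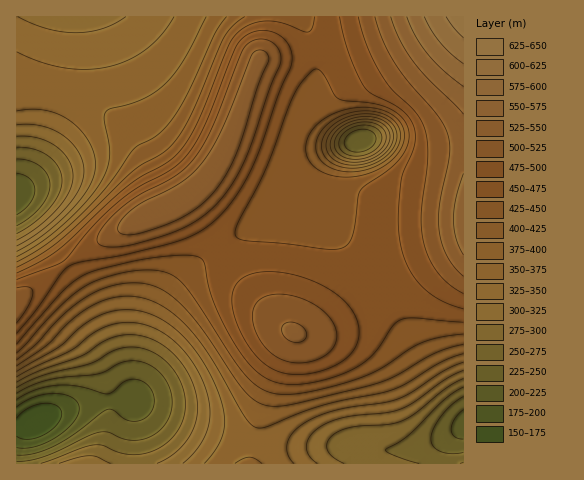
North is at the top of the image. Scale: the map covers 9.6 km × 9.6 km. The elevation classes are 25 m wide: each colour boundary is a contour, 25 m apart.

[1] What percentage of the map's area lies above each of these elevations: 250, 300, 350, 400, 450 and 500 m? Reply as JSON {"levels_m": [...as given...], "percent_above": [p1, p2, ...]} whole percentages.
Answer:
{"levels_m": [250, 300, 350, 400, 450, 500], "percent_above": [93, 84, 73, 57, 40, 15]}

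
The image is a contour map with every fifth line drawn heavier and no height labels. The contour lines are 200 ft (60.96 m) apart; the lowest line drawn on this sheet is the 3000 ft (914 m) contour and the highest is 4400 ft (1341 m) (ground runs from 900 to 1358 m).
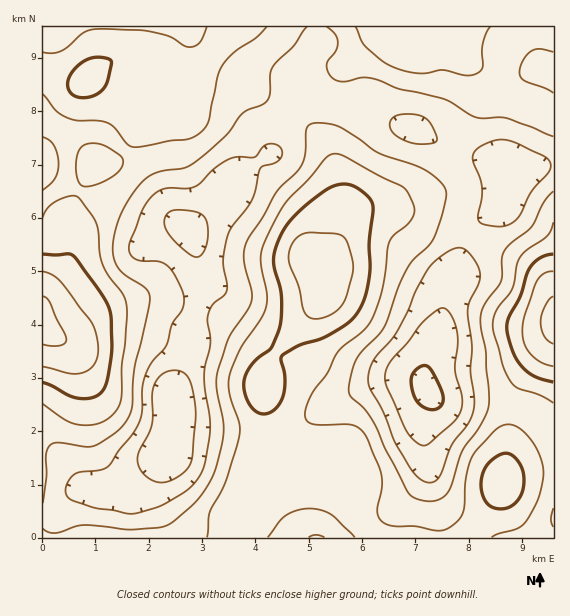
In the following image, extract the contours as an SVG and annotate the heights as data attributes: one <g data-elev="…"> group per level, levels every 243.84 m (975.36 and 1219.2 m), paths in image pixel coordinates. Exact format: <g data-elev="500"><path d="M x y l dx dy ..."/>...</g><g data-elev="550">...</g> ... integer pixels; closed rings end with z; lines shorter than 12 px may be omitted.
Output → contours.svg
<g data-elev="975.36"><path d="M156 482l-8-4-7-7-3-7 0-8 14-31 0-30 3-11 4-7 5-4 7-2 8 0 6 2 4 6 6 22 1 16-4 42-4 9-9 8-12 6z"/><path d="M423 446l-10-6-8-11-18-42-2-14 6-12 16-18 14-19 16-14 7-2 4 3 4 6 5 14 1 13-3 25 7 26 0 10-3 10-6 7-24 21z"/><path d="M193 256l-17-13-10-14-1-10 2-5 4-3 8-1 16 2 6 2 4 5 3 12-2 14-5 10-4 2z"/></g><g data-elev="1219.2"><path d="M494 508l10 1 8-3 7-7 4-10 1-12-2-9-6-9-8-6-7 1-9 6-7 8-3 8-1 11 2 9 5 8z"/><path d="M260 413l7 1 6-3 6-6 4-8 2-17-4-20 1-4 15-10 26-8 21-12 11-10 8-15 7-28-1-30 4-36-1-6-4-4-15-11-6-2-8 1-16 7-30 25-8 10-6 13-4 12-1 9 7 34 0 18-1 14-9 21-19 16-5 9-3 8 0 10 4 11 5 7z"/><path d="M43 382l32 16 12 1 9-3 7-5 4-8 5-38-1-28-2-10-9-15-23-32-4-4-4-2-26 0"/><path d="M553 254l-13 4-10 10-10 29-11 20-2 10 5 22 9 16 13 11 19 6"/><path d="M79 97l13-1 11-7 5-10 3-15 0-4-10-3-9 1-9 4-9 7-5 10-1 8 3 6z"/></g>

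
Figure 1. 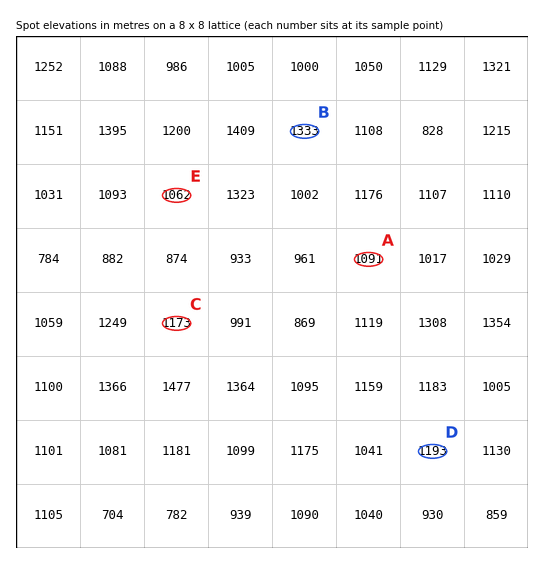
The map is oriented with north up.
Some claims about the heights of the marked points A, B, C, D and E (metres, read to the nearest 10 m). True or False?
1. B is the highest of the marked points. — True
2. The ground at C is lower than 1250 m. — True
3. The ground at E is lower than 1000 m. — False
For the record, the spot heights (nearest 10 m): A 1090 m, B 1330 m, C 1170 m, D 1190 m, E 1060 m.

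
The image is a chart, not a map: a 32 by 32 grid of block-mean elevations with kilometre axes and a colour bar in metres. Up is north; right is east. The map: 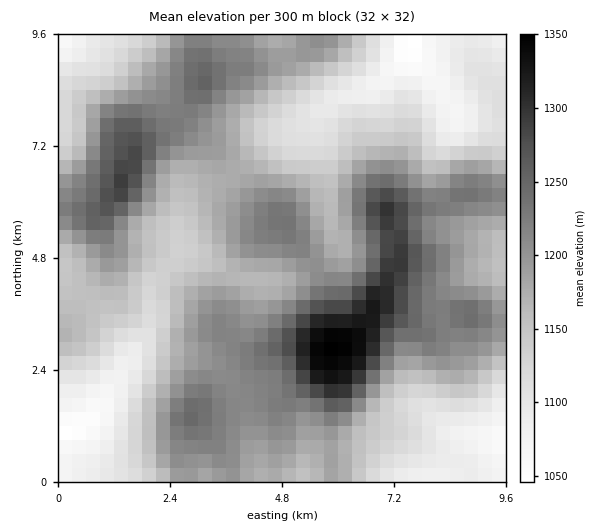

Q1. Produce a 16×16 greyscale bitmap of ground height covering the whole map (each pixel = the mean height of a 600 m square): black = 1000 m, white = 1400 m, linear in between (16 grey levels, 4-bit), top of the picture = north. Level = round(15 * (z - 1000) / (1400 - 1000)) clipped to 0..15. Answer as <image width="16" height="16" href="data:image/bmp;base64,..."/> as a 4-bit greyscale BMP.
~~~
<image width="16" height="16" href="data:image/bmp;base64,Qk32AAAAAAAAAHYAAAAoAAAAEAAAABAAAAABAAQAAAAAAIAAAAATCwAAEwsAABAAAAAAAAAAAAAAABEREQAiIiIAMzMzAERERABVVVUAZmZmAHd3dwCIiIgAmZmZAKqqqgC7u7sAzMzMAN3d3QDu7u4A////ADNGd3dnZEMzI0eIh3dlRDIiRpmIiYVEQ0M2iIist1ZlVDV4ib3aeHdlVXiIrMuZmGZlZ3eKrKiHZ2VWZniLqHZ4dlZ4h3qodpqGVomGi6iHiqdmd3aKmJhpqHd2VWd1Zliph2VEVVQ0V4iYdUREQzRFZ5mHZUMzRDRWiId3ZCND"/>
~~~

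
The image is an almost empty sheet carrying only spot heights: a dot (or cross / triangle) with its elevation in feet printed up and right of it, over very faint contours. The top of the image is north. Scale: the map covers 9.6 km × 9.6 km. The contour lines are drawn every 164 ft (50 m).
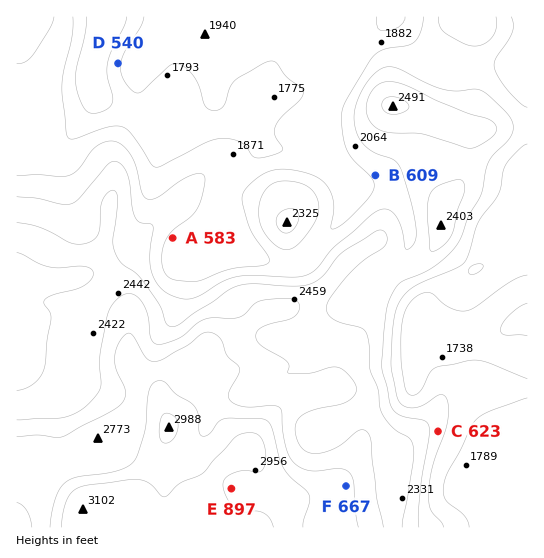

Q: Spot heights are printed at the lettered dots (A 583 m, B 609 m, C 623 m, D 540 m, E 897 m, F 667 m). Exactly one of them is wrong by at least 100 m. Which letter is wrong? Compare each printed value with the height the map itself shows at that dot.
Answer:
F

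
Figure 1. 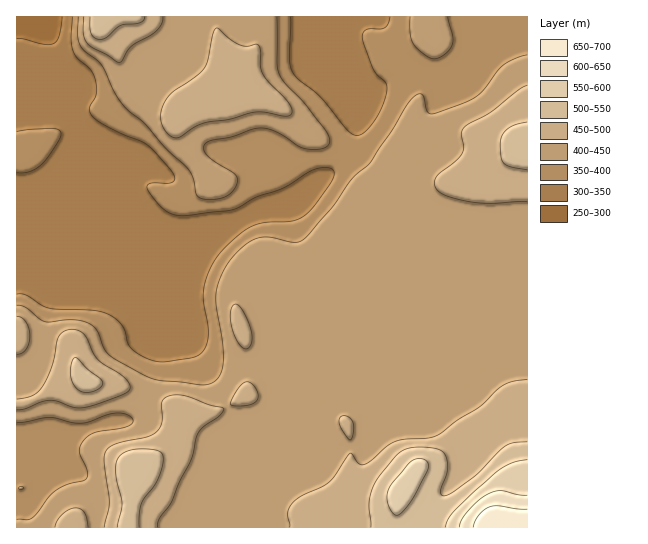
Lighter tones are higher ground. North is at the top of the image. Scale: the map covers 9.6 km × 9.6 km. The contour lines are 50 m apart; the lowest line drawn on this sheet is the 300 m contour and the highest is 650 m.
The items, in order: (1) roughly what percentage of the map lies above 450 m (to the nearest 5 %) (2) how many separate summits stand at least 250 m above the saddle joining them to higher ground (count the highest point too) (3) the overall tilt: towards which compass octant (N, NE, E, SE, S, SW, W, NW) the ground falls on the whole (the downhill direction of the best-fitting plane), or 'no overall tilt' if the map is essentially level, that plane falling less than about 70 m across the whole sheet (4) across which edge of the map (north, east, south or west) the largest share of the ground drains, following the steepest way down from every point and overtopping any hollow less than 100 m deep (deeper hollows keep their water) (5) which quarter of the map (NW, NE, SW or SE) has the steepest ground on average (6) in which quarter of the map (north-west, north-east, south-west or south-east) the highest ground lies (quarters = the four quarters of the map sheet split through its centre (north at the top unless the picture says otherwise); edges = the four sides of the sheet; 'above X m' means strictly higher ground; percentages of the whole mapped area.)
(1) About 20 % of the map lies above 450 m.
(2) There is 1 summit with 250 m or more of prominence.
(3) The general tilt is down to the north-west (the land rises towards the south-east).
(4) The largest share of the runoff leaves by the western edge.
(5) The steepest ground, on average, is in the south-west quarter.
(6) The highest ground is in the south-east quarter.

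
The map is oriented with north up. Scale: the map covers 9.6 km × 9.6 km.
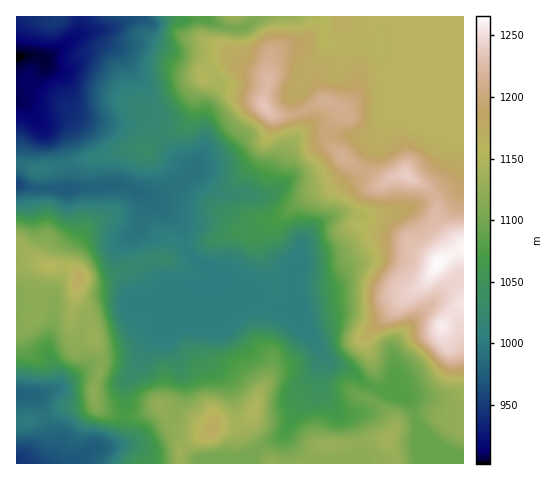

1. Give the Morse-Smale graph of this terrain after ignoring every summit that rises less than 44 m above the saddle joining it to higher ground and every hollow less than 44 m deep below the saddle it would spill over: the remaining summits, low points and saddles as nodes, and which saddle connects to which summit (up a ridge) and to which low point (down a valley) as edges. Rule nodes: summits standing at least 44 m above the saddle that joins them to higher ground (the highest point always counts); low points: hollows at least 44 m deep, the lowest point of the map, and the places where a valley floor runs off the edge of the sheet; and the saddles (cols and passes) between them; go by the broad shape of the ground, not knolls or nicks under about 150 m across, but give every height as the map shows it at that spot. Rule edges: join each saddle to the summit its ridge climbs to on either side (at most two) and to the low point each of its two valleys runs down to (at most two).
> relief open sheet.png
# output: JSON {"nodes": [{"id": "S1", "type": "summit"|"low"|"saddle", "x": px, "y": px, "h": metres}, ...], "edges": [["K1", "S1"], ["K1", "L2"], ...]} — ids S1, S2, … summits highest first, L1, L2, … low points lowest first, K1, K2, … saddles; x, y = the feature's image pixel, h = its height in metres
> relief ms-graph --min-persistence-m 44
{"nodes": [
{"id": "S1", "type": "summit", "x": 438, "y": 263, "h": 1266},
{"id": "S2", "type": "summit", "x": 80, "y": 279, "h": 1174},
{"id": "S3", "type": "summit", "x": 213, "y": 430, "h": 1173},
{"id": "L1", "type": "low", "x": 18, "y": 57, "h": 902},
{"id": "L2", "type": "low", "x": 17, "y": 462, "h": 946},
{"id": "K1", "type": "saddle", "x": 414, "y": 416, "h": 1092},
{"id": "K2", "type": "saddle", "x": 125, "y": 416, "h": 1072},
{"id": "K3", "type": "saddle", "x": 145, "y": 262, "h": 1022}],
"edges": [["K1", "S1"], ["K1", "S3"], ["K1", "L1"], ["K2", "S3"], ["K2", "S2"], ["K2", "L1"], ["K2", "L2"], ["K3", "S1"], ["K3", "S2"], ["K3", "L1"]]}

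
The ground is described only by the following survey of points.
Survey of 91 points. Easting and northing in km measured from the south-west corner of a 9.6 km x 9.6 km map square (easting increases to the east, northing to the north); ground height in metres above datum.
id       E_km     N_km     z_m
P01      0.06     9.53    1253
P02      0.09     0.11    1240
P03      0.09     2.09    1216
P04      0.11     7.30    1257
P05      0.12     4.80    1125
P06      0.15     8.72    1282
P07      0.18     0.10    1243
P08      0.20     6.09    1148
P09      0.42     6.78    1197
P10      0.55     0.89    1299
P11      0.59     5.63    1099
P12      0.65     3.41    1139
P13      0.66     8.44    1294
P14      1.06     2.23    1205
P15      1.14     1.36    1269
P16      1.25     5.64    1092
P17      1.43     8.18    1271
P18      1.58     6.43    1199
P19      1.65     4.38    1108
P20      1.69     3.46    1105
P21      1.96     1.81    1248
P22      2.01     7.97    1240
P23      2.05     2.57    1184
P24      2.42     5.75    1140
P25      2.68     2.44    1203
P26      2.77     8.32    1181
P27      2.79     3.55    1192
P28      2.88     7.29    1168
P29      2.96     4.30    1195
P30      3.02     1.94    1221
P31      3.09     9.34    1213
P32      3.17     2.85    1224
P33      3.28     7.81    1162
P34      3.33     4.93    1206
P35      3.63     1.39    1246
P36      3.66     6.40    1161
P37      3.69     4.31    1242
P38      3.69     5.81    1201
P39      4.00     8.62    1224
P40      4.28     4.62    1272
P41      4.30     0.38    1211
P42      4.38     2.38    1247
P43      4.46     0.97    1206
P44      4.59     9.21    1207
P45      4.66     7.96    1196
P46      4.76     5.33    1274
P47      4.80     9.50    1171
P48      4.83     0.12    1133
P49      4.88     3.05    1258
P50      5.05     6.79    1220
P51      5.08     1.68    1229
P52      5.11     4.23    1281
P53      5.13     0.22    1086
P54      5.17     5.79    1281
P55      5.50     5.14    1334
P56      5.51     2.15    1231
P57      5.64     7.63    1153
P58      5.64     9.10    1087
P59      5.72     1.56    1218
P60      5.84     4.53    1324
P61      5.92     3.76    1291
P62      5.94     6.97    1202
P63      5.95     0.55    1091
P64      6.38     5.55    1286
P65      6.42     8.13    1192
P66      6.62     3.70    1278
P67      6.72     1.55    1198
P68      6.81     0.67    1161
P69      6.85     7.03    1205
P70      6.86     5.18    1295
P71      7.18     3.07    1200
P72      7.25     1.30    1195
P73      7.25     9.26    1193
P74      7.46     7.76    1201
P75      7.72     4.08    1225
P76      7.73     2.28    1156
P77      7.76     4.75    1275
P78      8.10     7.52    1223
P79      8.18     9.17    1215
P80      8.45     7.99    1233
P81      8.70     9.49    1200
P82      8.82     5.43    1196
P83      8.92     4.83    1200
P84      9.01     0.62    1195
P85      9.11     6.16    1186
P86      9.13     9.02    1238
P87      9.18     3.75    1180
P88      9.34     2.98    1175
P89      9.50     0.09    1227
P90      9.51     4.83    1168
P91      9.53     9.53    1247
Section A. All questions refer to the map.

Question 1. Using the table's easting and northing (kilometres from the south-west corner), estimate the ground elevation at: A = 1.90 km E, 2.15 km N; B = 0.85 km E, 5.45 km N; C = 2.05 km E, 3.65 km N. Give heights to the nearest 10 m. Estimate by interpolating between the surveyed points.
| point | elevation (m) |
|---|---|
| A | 1220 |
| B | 1090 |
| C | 1130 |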